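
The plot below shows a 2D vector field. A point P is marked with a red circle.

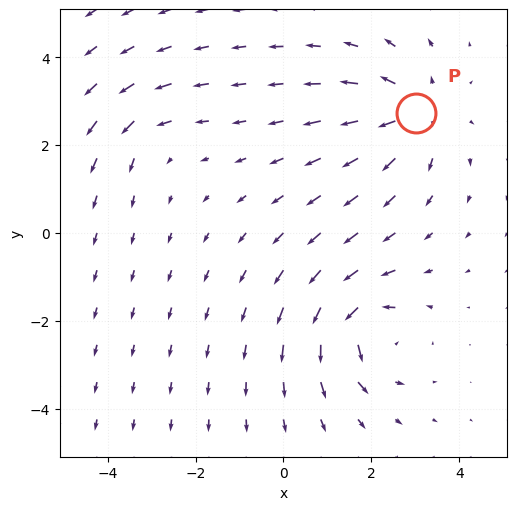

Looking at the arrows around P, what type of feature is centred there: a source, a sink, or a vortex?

source

At P (3.0, 2.7) the arrows spread outward. Divergence about +5, curl ≈0 — positive divergence with near-zero curl is a source.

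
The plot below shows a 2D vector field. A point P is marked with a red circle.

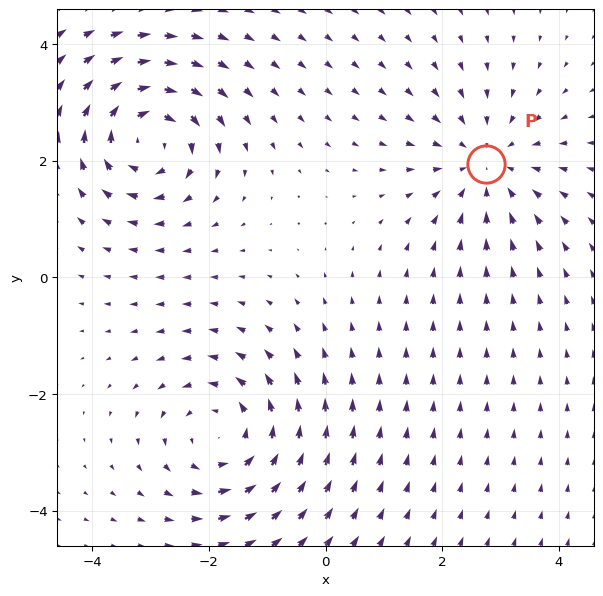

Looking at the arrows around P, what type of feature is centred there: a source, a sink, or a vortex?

At P (2.8, 1.9) the arrows converge inward. Divergence about -3, curl ≈0 — negative divergence with near-zero curl is a sink.

sink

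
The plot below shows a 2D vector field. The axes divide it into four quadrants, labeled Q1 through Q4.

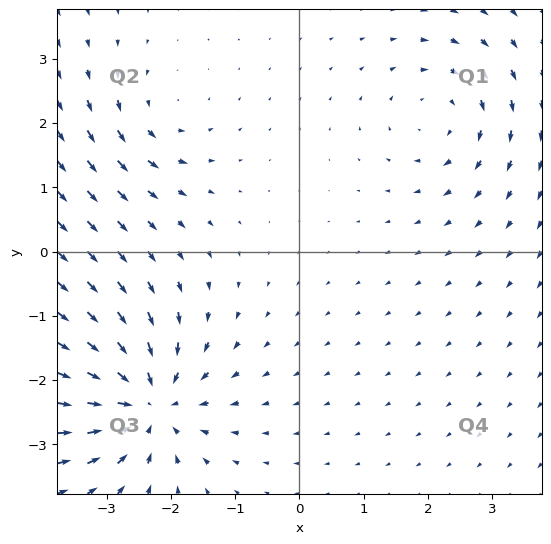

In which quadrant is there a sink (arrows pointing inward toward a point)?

The sink sits at approximately (-2.4, -2.4), which lies in quadrant Q3. The divergence there is about -6, negative as expected for a sink.

Q3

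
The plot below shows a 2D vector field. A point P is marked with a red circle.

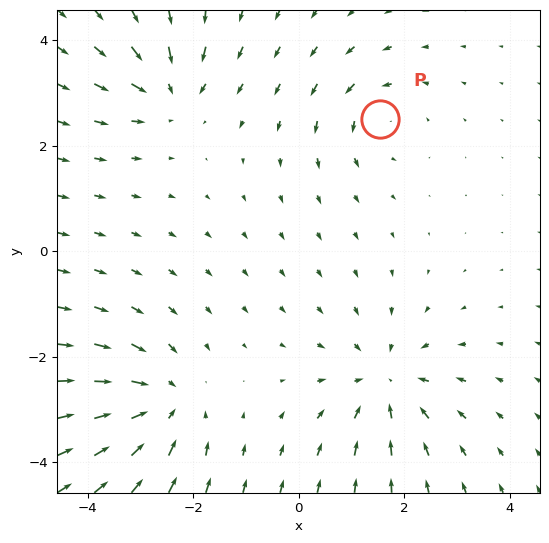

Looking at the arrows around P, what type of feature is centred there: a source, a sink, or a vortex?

At P (1.5, 2.5) the arrows circulate counterclockwise. Divergence ≈0, curl about +3 — near-zero divergence with nonzero curl is a vortex.

vortex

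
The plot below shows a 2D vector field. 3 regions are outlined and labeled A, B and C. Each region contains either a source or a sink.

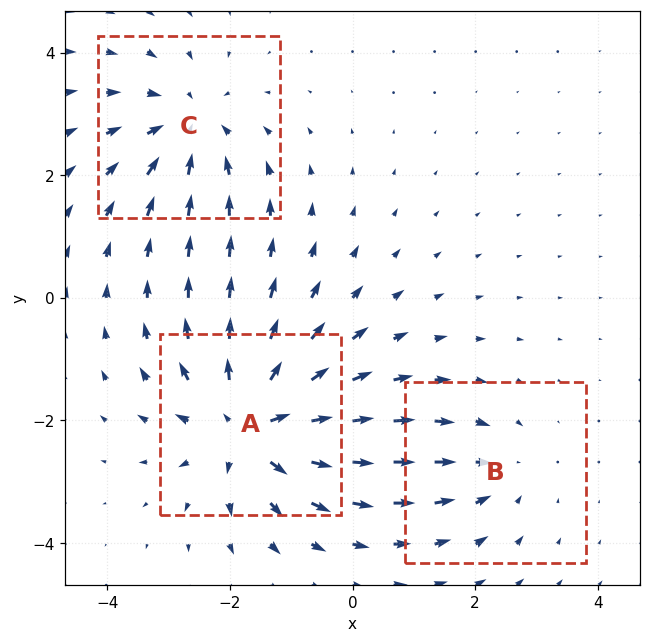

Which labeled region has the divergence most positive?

Divergence at each region's feature centre — A: about +5, B: about -2, C: about -3. Region A is most positive.

A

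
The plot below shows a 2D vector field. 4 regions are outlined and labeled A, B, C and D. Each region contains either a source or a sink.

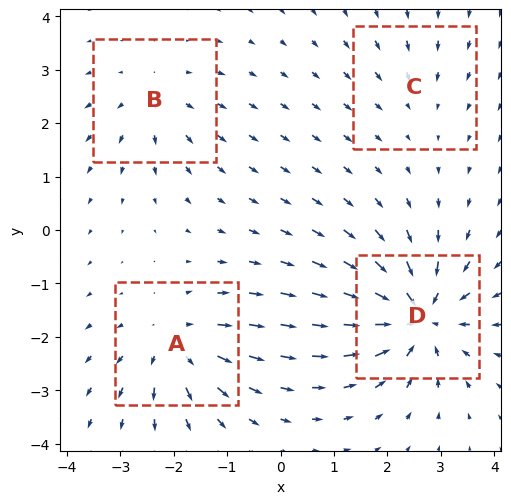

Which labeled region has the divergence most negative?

Divergence at each region's feature centre — A: about +5, B: about +4, C: about -2, D: about -8. Region D is most negative.

D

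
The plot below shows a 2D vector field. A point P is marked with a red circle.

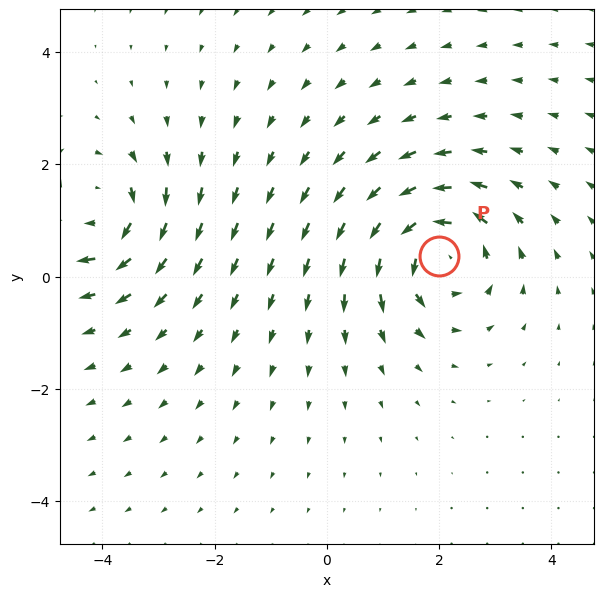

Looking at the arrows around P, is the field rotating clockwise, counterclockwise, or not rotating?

counterclockwise

Near P at (2.0, 0.4) the arrows circulate counterclockwise. The curl (z-component) there is about +6; positive curl means counterclockwise rotation.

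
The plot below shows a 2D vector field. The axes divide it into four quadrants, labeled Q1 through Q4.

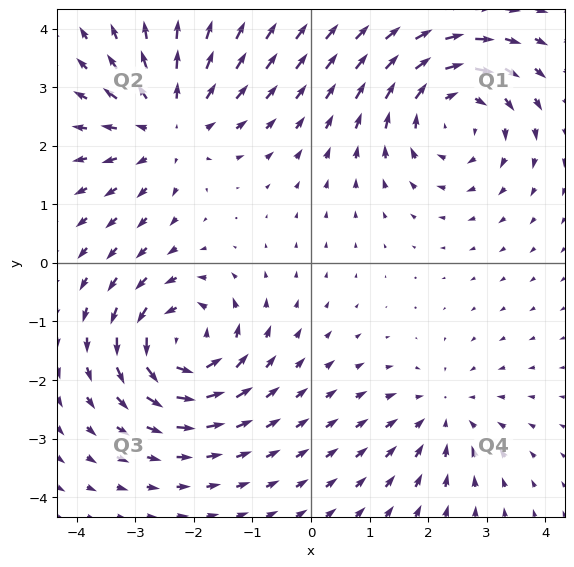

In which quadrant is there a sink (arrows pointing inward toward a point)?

Q4

The sink sits at approximately (2.2, -2.6), which lies in quadrant Q4. The divergence there is about -3, negative as expected for a sink.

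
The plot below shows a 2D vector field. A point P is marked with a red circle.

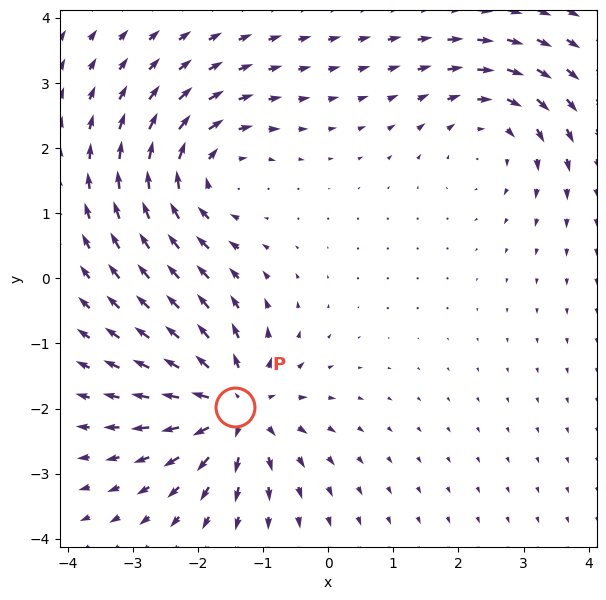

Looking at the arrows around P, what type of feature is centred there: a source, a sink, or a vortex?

source

At P (-1.4, -2.0) the arrows spread outward. Divergence about +6, curl ≈0 — positive divergence with near-zero curl is a source.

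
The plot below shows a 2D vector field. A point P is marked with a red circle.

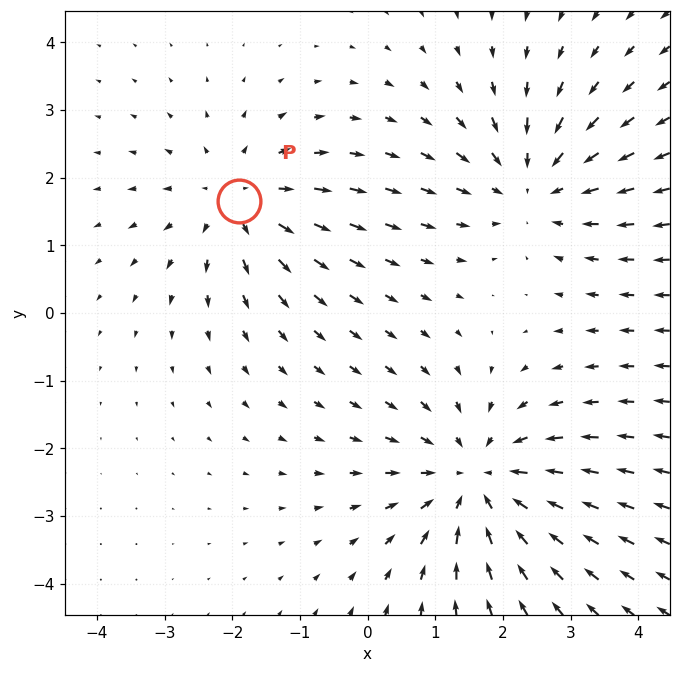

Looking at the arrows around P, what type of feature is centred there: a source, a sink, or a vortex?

source

At P (-1.9, 1.7) the arrows spread outward. Divergence about +3, curl ≈0 — positive divergence with near-zero curl is a source.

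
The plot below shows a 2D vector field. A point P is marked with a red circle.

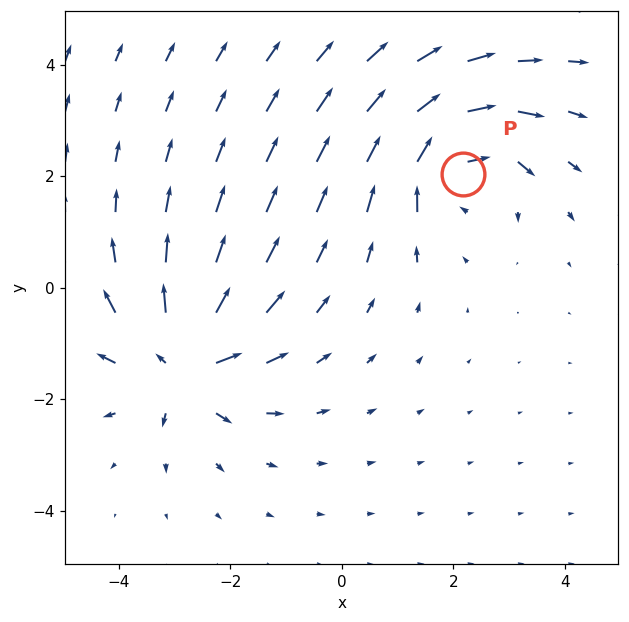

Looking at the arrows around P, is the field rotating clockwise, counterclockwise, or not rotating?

clockwise

Near P at (2.2, 2.0) the arrows circulate clockwise. The curl (z-component) there is about -5; negative curl means clockwise rotation.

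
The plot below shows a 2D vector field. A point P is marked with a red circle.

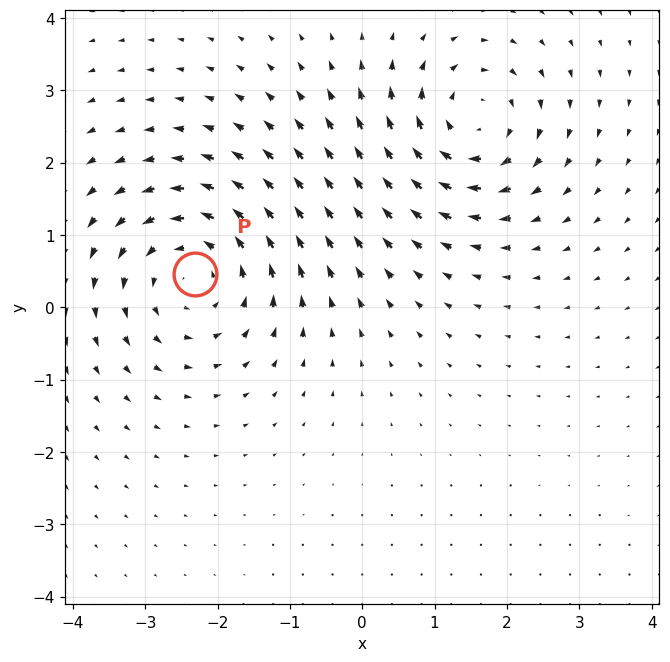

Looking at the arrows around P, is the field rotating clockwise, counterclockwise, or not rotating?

counterclockwise

Near P at (-2.3, 0.5) the arrows circulate counterclockwise. The curl (z-component) there is about +3; positive curl means counterclockwise rotation.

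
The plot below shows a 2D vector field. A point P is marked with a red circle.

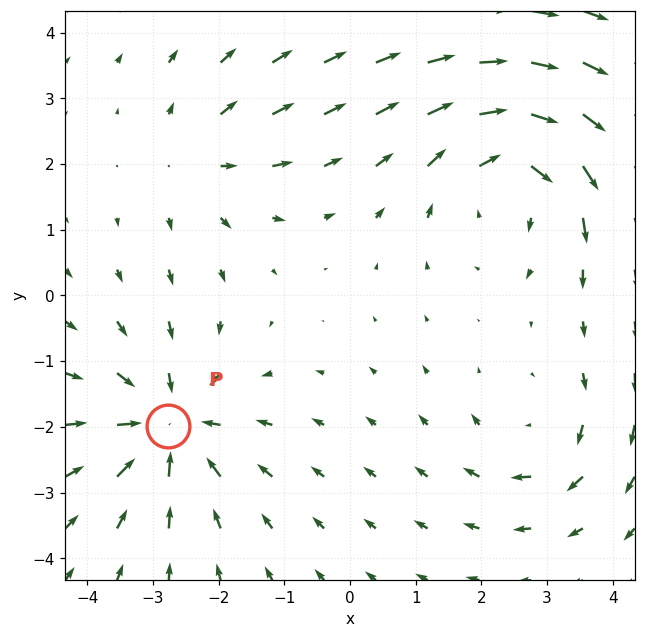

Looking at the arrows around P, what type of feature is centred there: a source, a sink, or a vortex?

sink

At P (-2.8, -2.0) the arrows converge inward. Divergence about -5, curl ≈0 — negative divergence with near-zero curl is a sink.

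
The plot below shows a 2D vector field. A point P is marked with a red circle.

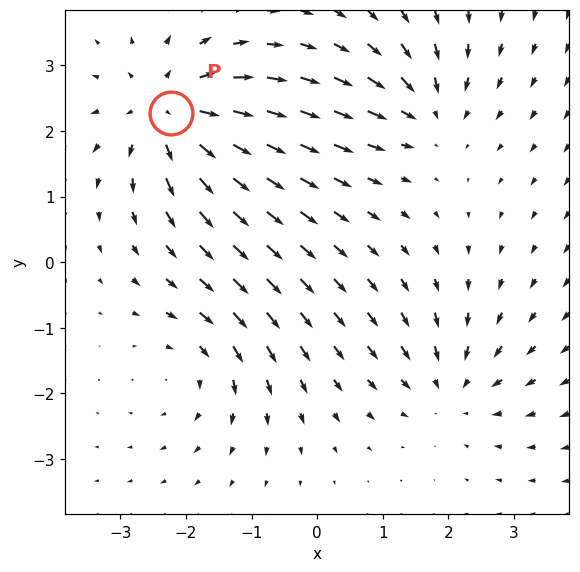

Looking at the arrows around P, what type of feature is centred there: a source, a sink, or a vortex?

At P (-2.2, 2.3) the arrows spread outward. Divergence about +5, curl ≈0 — positive divergence with near-zero curl is a source.

source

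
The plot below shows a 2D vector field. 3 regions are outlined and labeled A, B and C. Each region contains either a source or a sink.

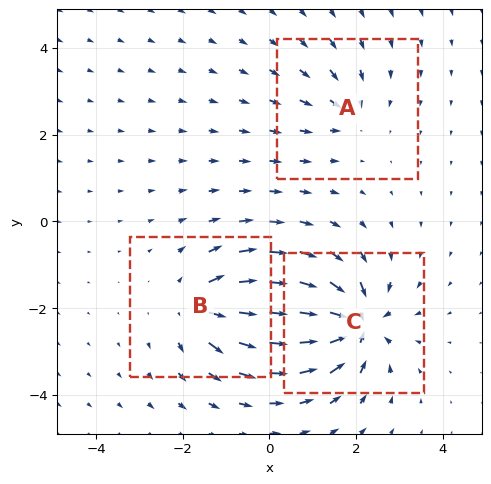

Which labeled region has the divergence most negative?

Divergence at each region's feature centre — A: about -3, B: about +4, C: about -6. Region C is most negative.

C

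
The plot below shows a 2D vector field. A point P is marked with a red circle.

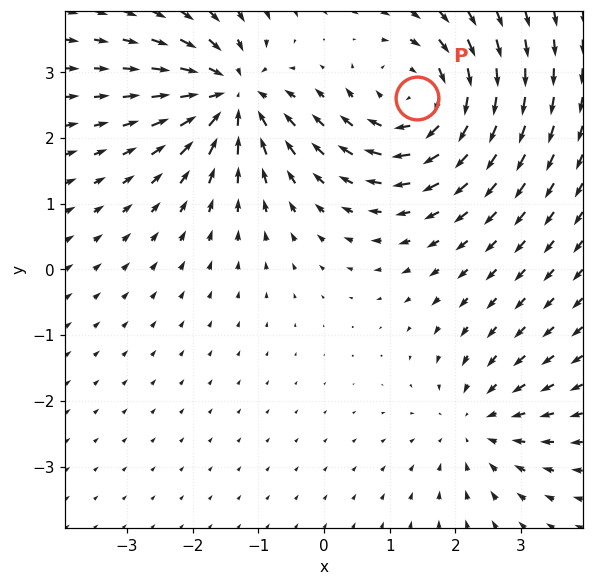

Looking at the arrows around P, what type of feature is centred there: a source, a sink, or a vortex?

At P (1.4, 2.6) the arrows circulate clockwise. Divergence ≈0, curl about -4 — near-zero divergence with nonzero curl is a vortex.

vortex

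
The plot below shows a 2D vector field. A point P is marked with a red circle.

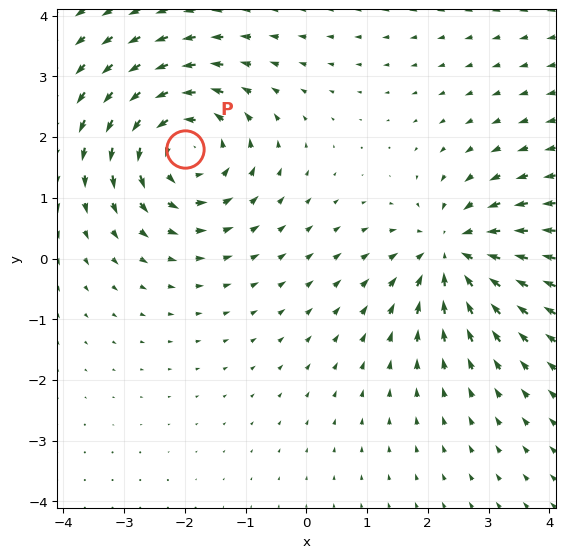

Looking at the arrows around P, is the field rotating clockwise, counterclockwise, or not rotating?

counterclockwise

Near P at (-2.0, 1.8) the arrows circulate counterclockwise. The curl (z-component) there is about +5; positive curl means counterclockwise rotation.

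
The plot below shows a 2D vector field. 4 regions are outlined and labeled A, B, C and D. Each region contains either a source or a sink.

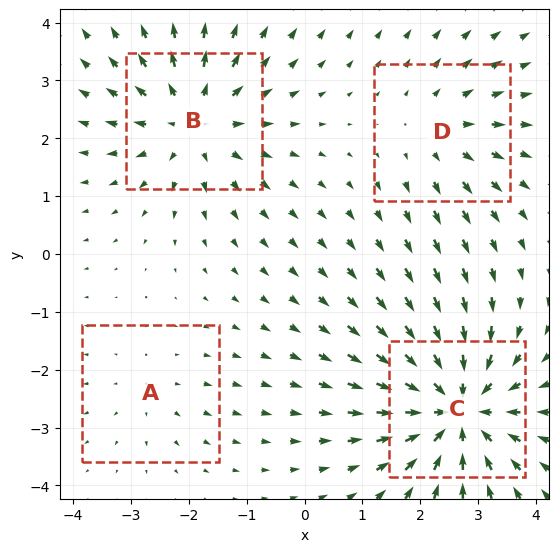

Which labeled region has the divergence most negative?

Divergence at each region's feature centre — A: about +2, B: about +5, C: about -7, D: about +3. Region C is most negative.

C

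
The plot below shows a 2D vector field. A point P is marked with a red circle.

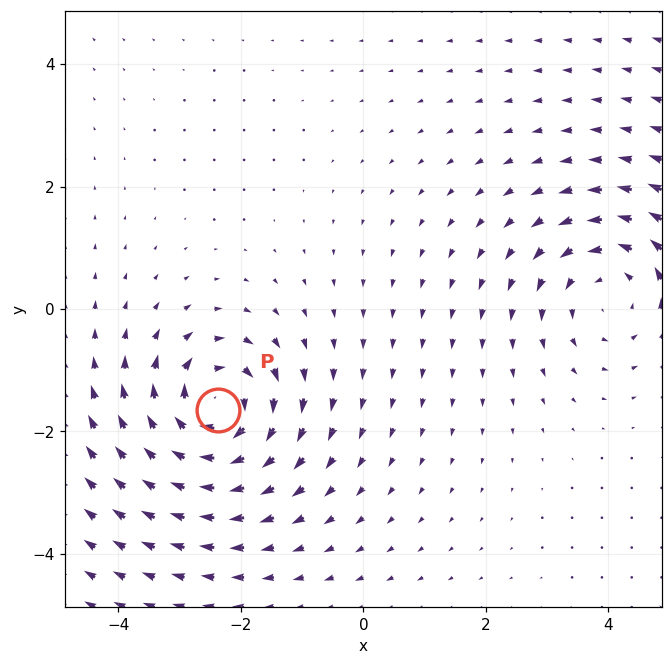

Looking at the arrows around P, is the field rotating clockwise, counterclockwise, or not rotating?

clockwise

Near P at (-2.4, -1.6) the arrows circulate clockwise. The curl (z-component) there is about -6; negative curl means clockwise rotation.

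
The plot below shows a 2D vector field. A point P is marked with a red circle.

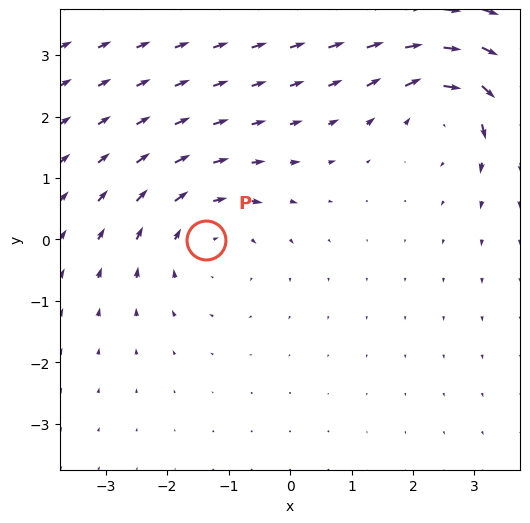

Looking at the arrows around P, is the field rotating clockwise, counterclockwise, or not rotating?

clockwise

Near P at (-1.4, -0.0) the arrows circulate clockwise. The curl (z-component) there is about -3; negative curl means clockwise rotation.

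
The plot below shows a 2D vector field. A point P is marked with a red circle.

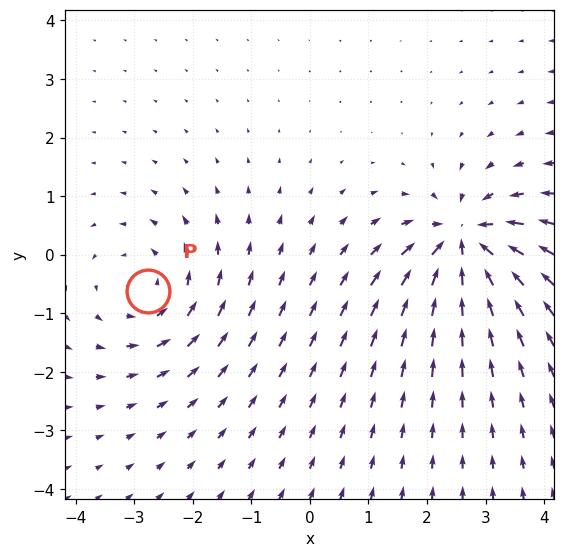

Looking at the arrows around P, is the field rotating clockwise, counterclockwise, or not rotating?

Near P at (-2.8, -0.6) the arrows circulate counterclockwise. The curl (z-component) there is about +3; positive curl means counterclockwise rotation.

counterclockwise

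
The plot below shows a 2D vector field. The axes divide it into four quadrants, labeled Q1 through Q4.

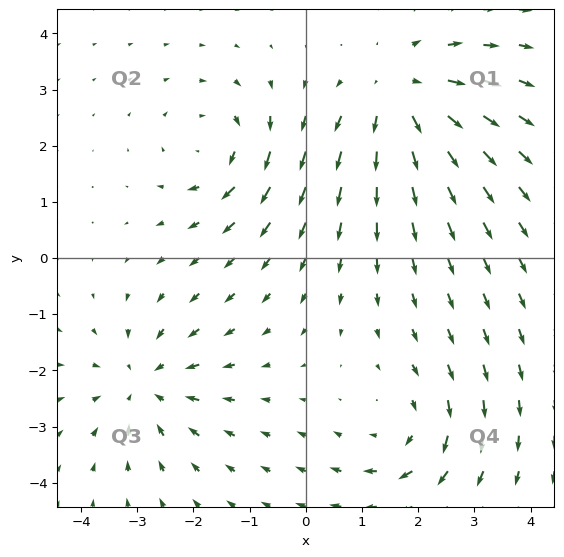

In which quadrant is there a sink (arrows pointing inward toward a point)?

The sink sits at approximately (-2.8, -2.3), which lies in quadrant Q3. The divergence there is about -4, negative as expected for a sink.

Q3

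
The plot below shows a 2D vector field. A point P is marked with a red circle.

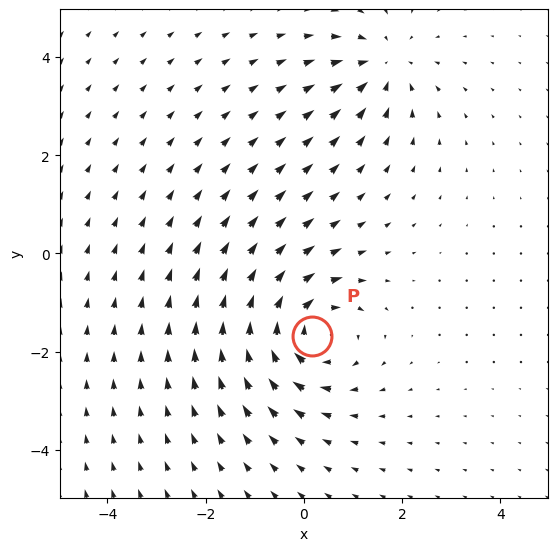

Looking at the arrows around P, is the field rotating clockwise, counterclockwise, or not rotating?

clockwise

Near P at (0.2, -1.7) the arrows circulate clockwise. The curl (z-component) there is about -5; negative curl means clockwise rotation.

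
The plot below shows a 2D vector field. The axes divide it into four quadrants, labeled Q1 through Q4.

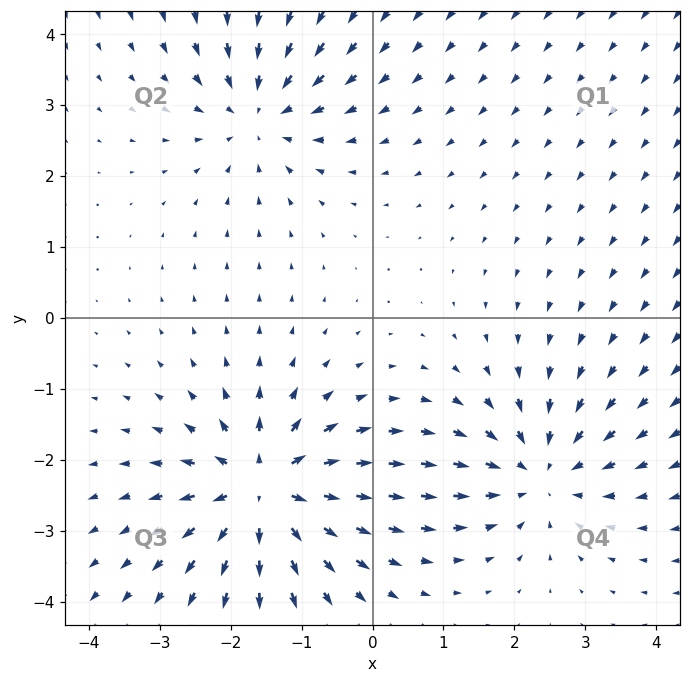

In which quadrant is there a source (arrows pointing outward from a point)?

The source sits at approximately (-1.5, -2.4), which lies in quadrant Q3. The divergence there is about +5, positive as expected for a source.

Q3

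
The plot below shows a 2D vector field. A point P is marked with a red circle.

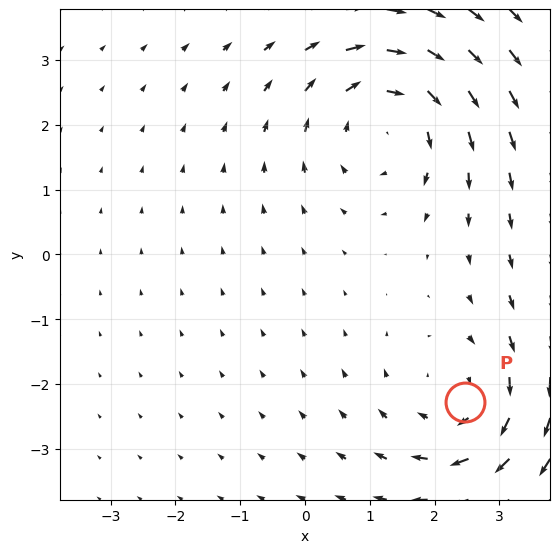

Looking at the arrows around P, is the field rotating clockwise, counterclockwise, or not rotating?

Near P at (2.5, -2.3) the arrows circulate clockwise. The curl (z-component) there is about -3; negative curl means clockwise rotation.

clockwise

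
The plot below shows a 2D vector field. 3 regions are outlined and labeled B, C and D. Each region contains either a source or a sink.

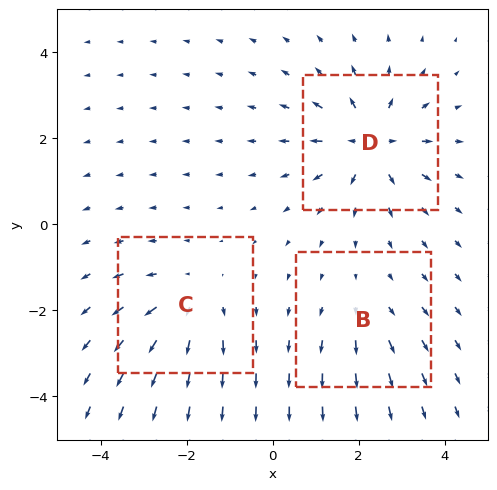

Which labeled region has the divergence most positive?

Divergence at each region's feature centre — B: about +2, C: about +3, D: about +5. Region D is most positive.

D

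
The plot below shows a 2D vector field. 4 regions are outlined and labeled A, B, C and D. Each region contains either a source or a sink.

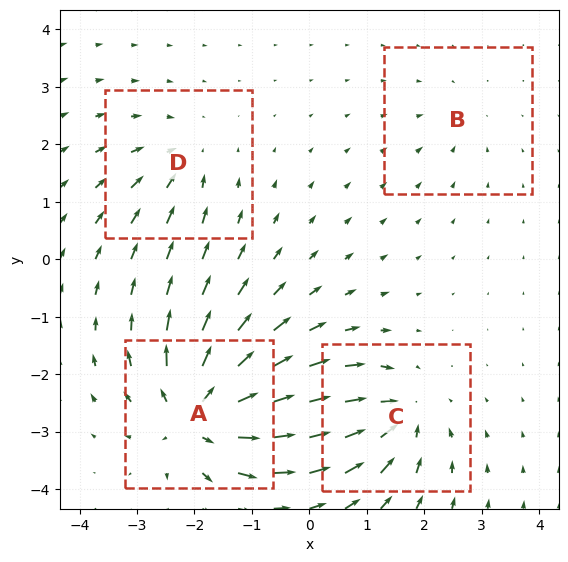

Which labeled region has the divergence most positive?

Divergence at each region's feature centre — A: about +9, B: about -2, C: about -6, D: about -4. Region A is most positive.

A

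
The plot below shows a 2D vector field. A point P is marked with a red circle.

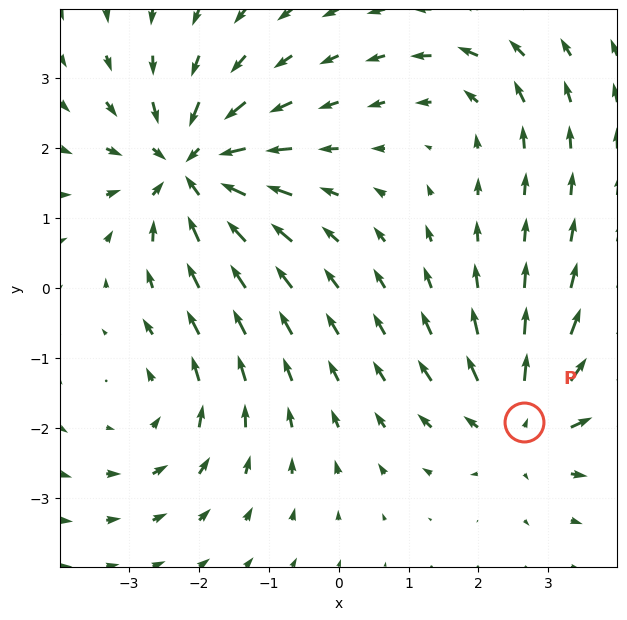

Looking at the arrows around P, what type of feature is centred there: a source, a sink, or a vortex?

source

At P (2.7, -1.9) the arrows spread outward. Divergence about +4, curl ≈0 — positive divergence with near-zero curl is a source.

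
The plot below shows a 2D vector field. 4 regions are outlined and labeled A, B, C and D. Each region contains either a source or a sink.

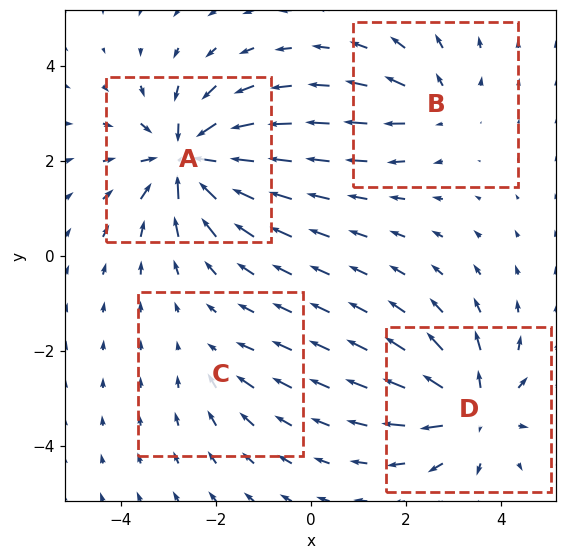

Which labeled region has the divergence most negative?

Divergence at each region's feature centre — A: about -8, B: about +4, C: about -2, D: about +6. Region A is most negative.

A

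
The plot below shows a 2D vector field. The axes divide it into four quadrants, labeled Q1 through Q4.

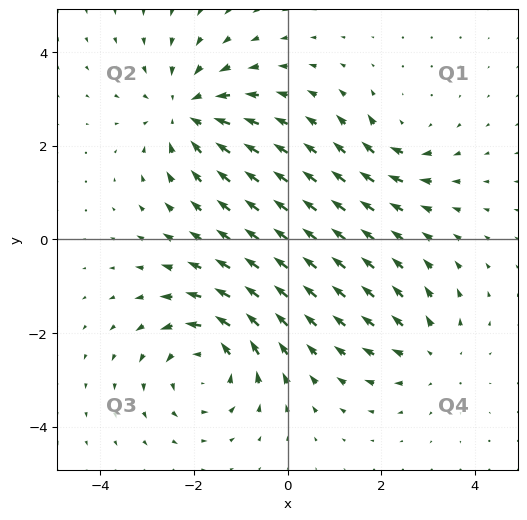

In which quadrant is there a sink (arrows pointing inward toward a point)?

The sink sits at approximately (-2.2, 2.7), which lies in quadrant Q2. The divergence there is about -4, negative as expected for a sink.

Q2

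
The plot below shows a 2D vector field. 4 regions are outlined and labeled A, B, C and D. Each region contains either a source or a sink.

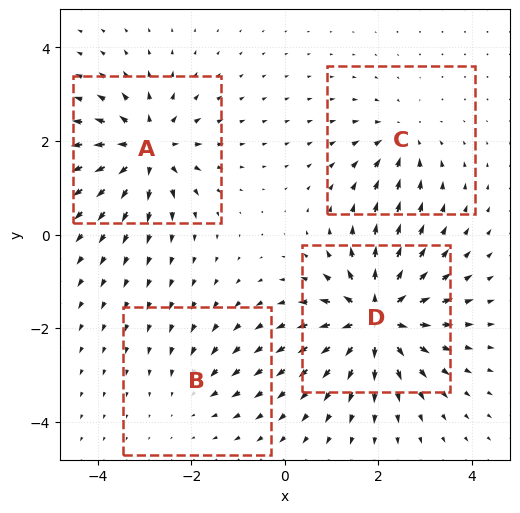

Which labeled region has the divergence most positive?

Divergence at each region's feature centre — A: about +7, B: about -3, C: about -4, D: about +8. Region D is most positive.

D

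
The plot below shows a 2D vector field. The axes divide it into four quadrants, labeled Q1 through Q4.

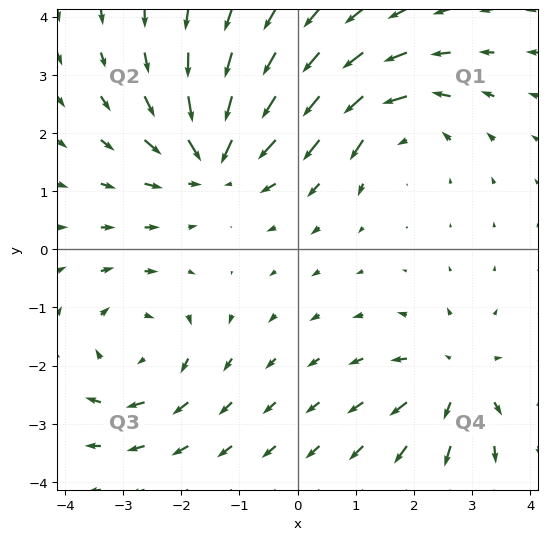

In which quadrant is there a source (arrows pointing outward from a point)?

Q4

The source sits at approximately (2.7, -2.2), which lies in quadrant Q4. The divergence there is about +4, positive as expected for a source.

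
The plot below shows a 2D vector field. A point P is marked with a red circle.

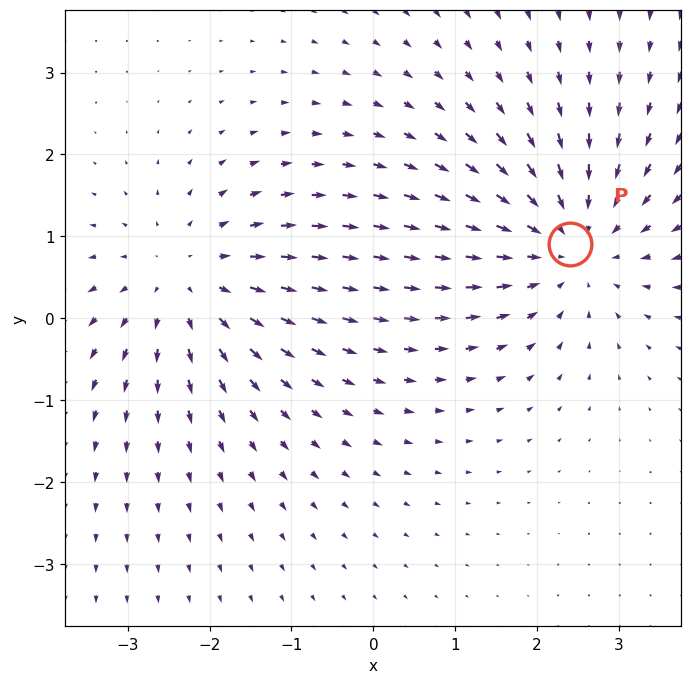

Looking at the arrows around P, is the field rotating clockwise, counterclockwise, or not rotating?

not rotating

Near P at (2.4, 0.9) the arrows show no circulation. The curl there is ≈0.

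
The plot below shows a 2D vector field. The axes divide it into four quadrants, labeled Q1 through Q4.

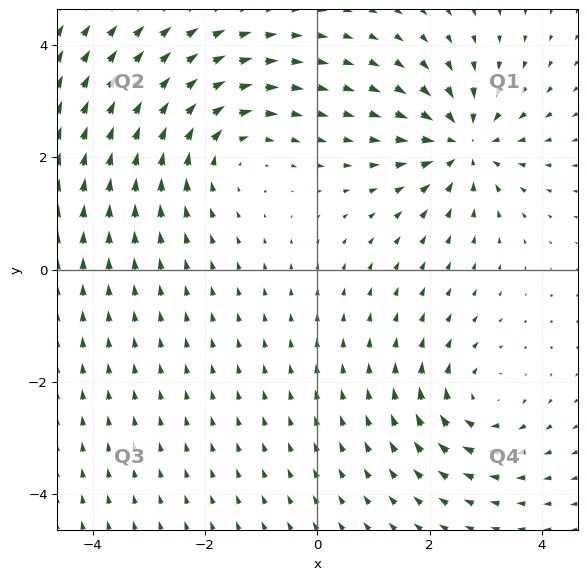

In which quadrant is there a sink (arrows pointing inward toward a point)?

The sink sits at approximately (2.6, 2.2), which lies in quadrant Q1. The divergence there is about -6, negative as expected for a sink.

Q1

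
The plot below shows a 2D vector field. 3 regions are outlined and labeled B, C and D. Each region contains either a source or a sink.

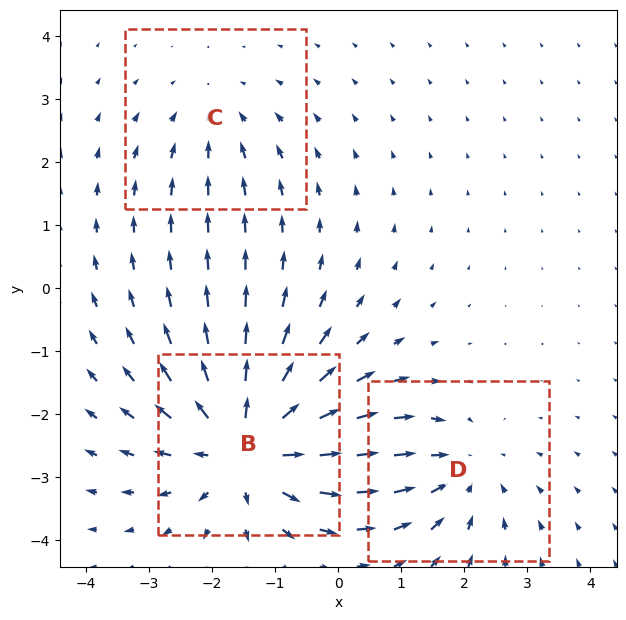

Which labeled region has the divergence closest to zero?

Divergence at each region's feature centre — B: about +5, C: about -2, D: about -3. Region C is closest to zero.

C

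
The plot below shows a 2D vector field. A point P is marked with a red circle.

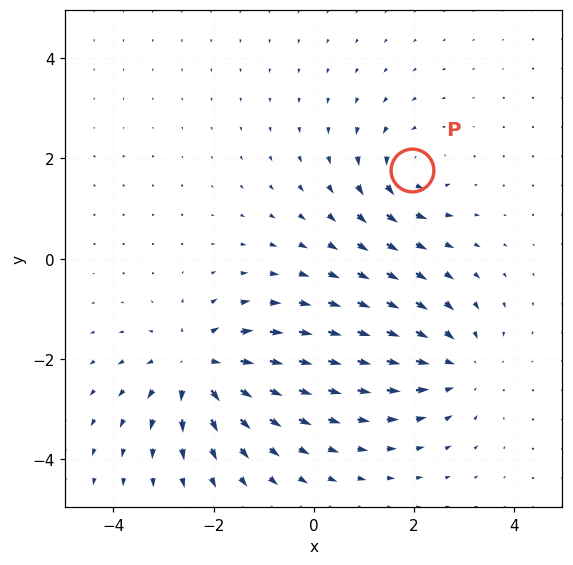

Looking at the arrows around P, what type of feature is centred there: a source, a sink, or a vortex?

vortex

At P (2.0, 1.8) the arrows circulate counterclockwise. Divergence ≈0, curl about +4 — near-zero divergence with nonzero curl is a vortex.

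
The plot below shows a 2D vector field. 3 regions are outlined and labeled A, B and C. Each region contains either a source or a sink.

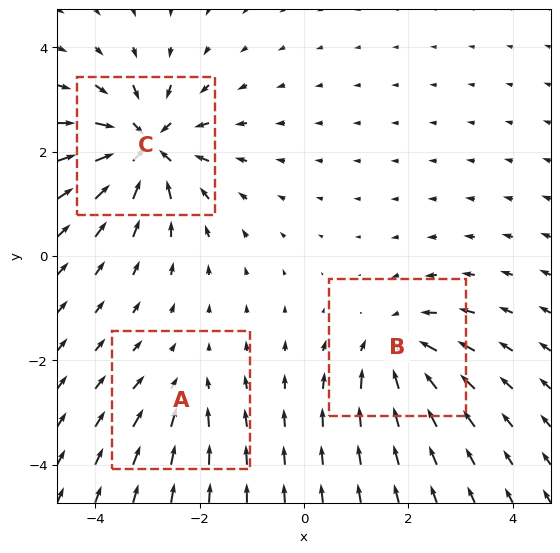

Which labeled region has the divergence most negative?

C

Divergence at each region's feature centre — A: about -2, B: about -4, C: about -6. Region C is most negative.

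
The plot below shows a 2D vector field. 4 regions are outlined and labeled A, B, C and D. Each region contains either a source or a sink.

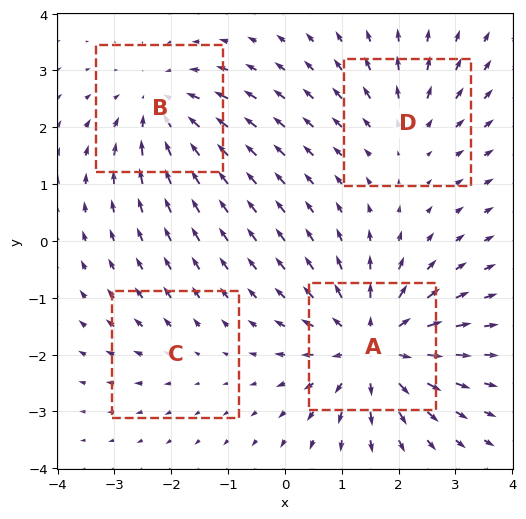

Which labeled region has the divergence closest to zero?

C

Divergence at each region's feature centre — A: about +7, B: about -5, C: about +2, D: about +3. Region C is closest to zero.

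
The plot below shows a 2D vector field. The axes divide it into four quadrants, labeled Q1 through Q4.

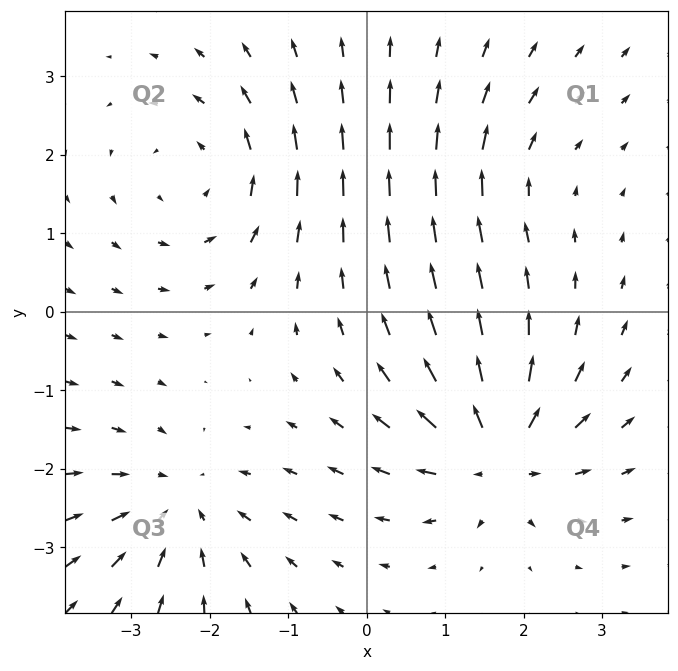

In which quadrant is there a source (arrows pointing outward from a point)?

The source sits at approximately (1.7, -1.8), which lies in quadrant Q4. The divergence there is about +7, positive as expected for a source.

Q4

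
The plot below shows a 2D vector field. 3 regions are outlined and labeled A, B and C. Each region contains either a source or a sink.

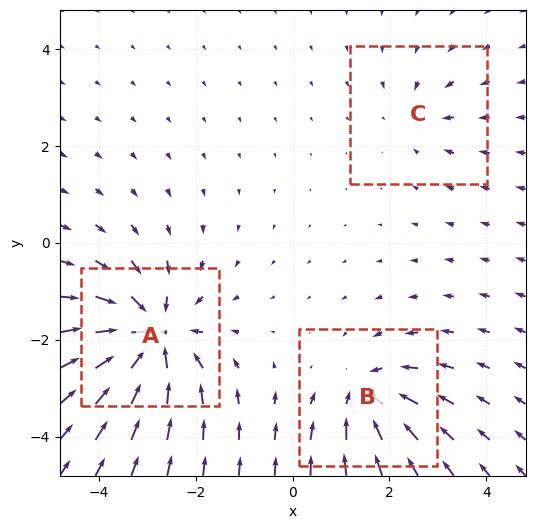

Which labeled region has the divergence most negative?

Divergence at each region's feature centre — A: about -6, B: about -4, C: about -2. Region A is most negative.

A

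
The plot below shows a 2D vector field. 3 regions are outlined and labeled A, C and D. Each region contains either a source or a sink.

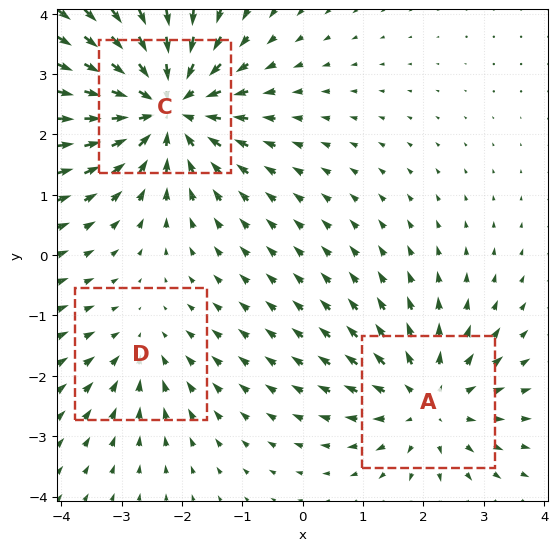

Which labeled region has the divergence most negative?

C

Divergence at each region's feature centre — A: about +3, C: about -5, D: about -2. Region C is most negative.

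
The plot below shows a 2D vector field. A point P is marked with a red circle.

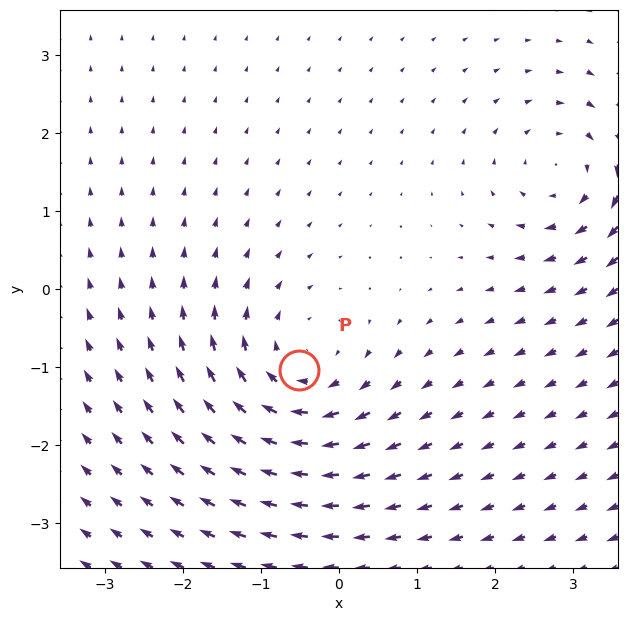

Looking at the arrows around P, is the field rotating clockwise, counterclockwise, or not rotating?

clockwise

Near P at (-0.5, -1.0) the arrows circulate clockwise. The curl (z-component) there is about -4; negative curl means clockwise rotation.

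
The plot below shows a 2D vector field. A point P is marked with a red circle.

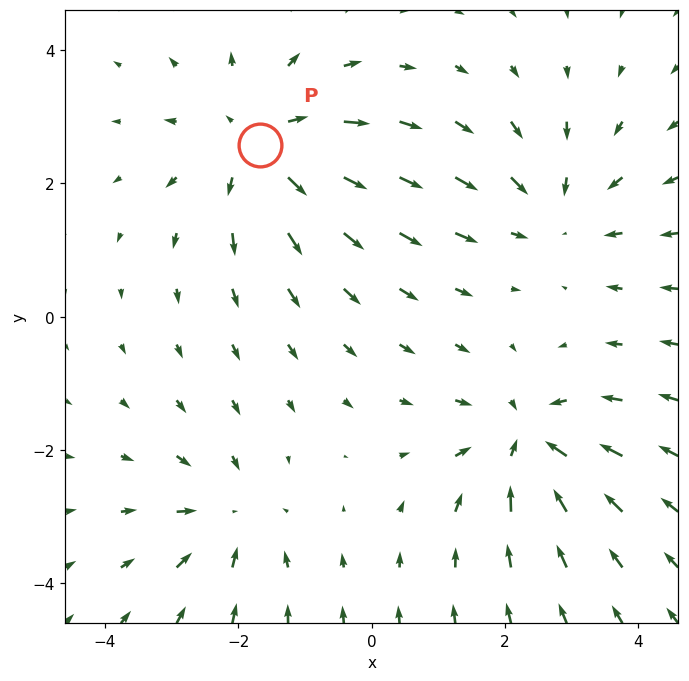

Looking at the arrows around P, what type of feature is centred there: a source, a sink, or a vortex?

source

At P (-1.7, 2.6) the arrows spread outward. Divergence about +4, curl ≈0 — positive divergence with near-zero curl is a source.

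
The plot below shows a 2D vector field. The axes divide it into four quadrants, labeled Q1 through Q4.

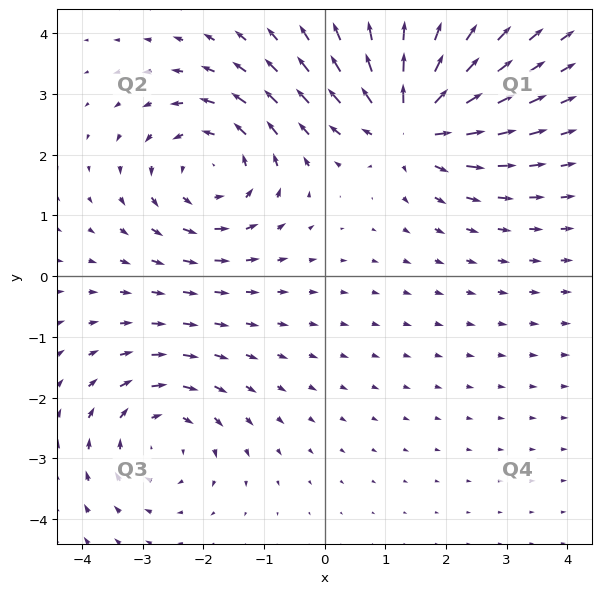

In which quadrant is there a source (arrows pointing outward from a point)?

Q1

The source sits at approximately (1.4, 2.5), which lies in quadrant Q1. The divergence there is about +5, positive as expected for a source.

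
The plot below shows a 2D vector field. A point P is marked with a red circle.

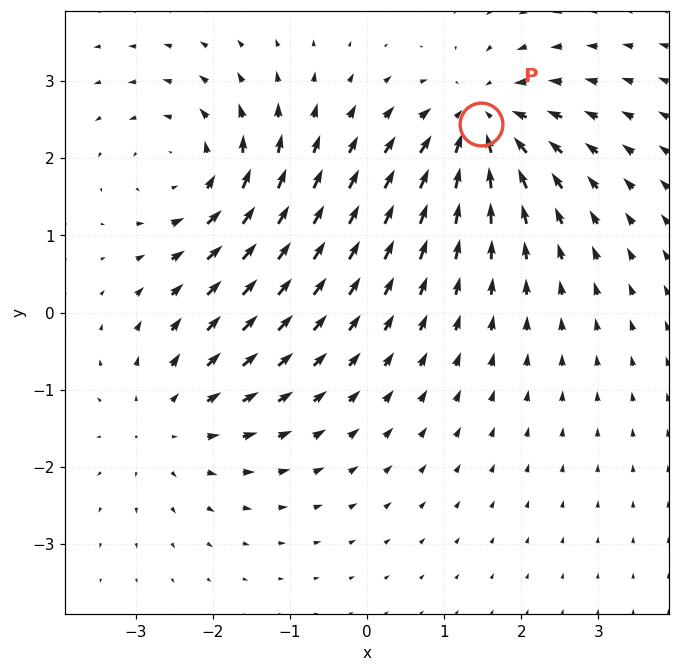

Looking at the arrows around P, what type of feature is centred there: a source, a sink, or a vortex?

At P (1.5, 2.4) the arrows converge inward. Divergence about -4, curl ≈0 — negative divergence with near-zero curl is a sink.

sink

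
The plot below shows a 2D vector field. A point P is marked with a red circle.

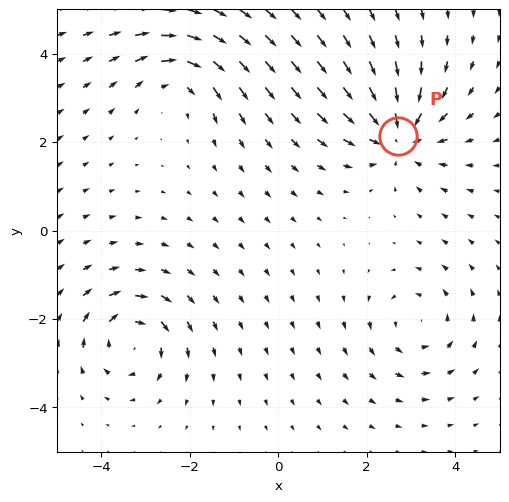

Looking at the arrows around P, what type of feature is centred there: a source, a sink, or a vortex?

At P (2.7, 2.1) the arrows converge inward. Divergence about -5, curl ≈0 — negative divergence with near-zero curl is a sink.

sink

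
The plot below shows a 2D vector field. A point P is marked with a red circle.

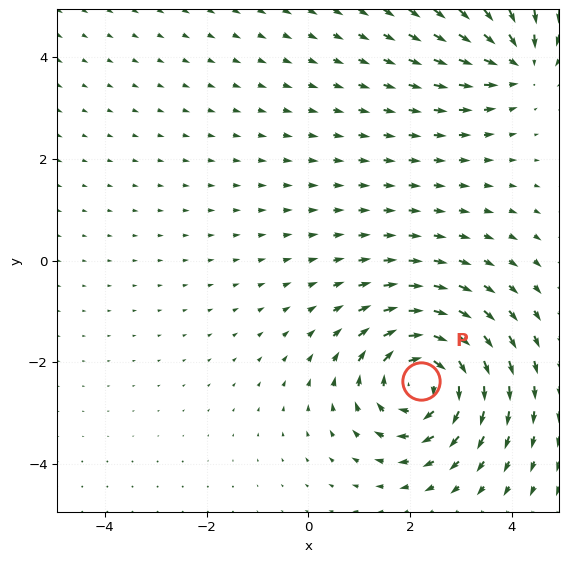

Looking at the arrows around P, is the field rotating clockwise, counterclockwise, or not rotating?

clockwise

Near P at (2.2, -2.4) the arrows circulate clockwise. The curl (z-component) there is about -4; negative curl means clockwise rotation.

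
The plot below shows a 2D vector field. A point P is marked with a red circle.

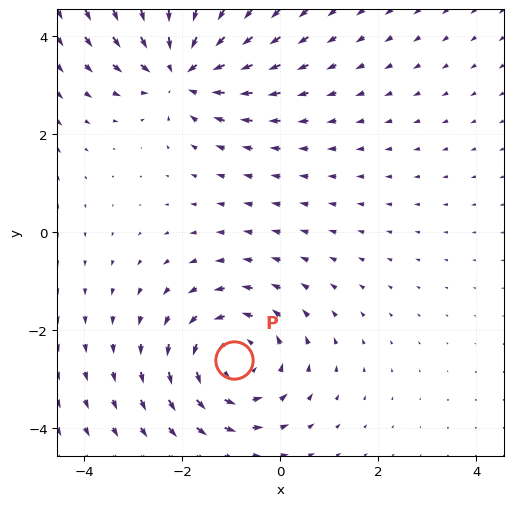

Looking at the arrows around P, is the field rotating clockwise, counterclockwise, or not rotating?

Near P at (-1.0, -2.6) the arrows circulate counterclockwise. The curl (z-component) there is about +4; positive curl means counterclockwise rotation.

counterclockwise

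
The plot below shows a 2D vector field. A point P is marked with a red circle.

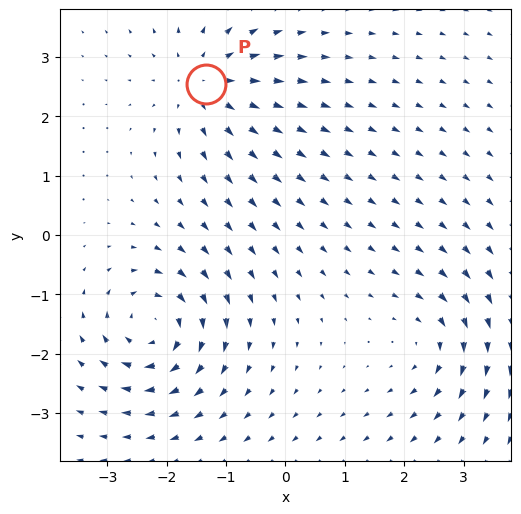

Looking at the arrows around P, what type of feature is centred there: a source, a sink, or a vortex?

At P (-1.3, 2.5) the arrows spread outward. Divergence about +5, curl ≈0 — positive divergence with near-zero curl is a source.

source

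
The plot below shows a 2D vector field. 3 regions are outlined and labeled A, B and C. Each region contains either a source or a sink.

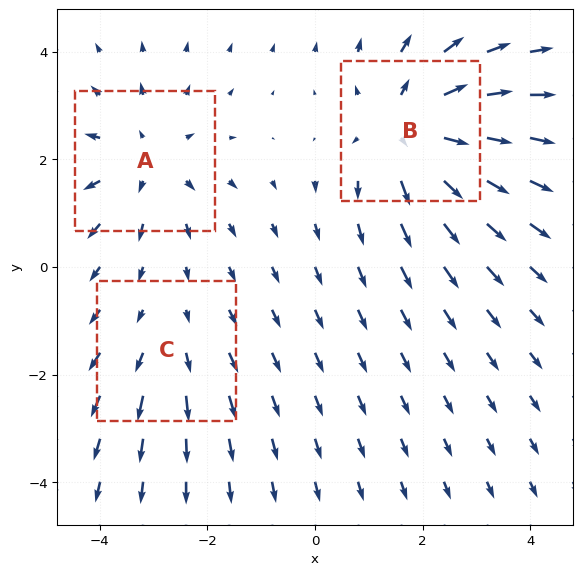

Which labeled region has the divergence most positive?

Divergence at each region's feature centre — A: about +3, B: about +4, C: about +2. Region B is most positive.

B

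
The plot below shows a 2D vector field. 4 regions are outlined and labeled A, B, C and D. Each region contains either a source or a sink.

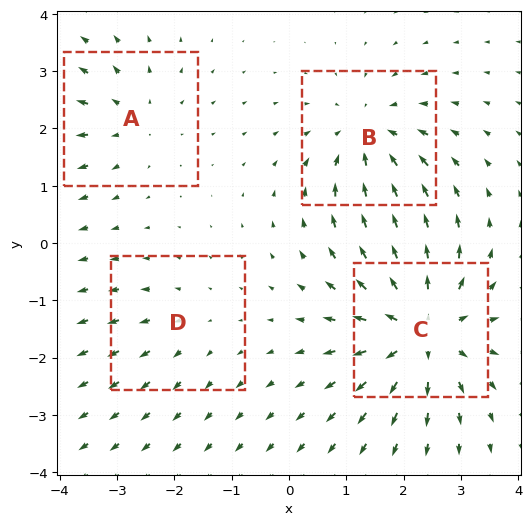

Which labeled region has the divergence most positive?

Divergence at each region's feature centre — A: about +3, B: about -5, C: about +7, D: about +2. Region C is most positive.

C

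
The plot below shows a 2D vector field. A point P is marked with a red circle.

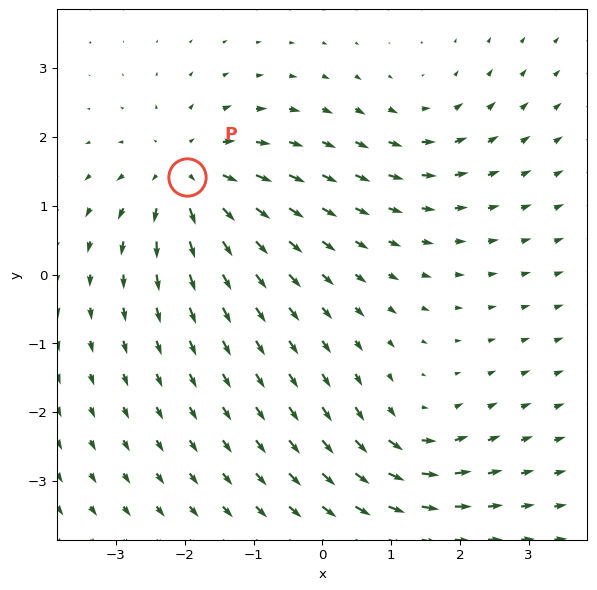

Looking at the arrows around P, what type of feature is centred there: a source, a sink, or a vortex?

source

At P (-2.0, 1.4) the arrows spread outward. Divergence about +5, curl ≈0 — positive divergence with near-zero curl is a source.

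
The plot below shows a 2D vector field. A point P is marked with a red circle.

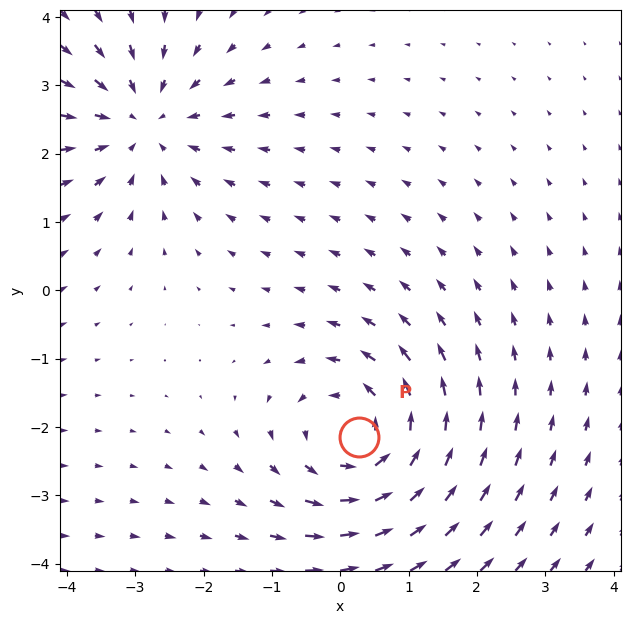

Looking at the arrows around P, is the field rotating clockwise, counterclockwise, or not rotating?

counterclockwise

Near P at (0.3, -2.2) the arrows circulate counterclockwise. The curl (z-component) there is about +4; positive curl means counterclockwise rotation.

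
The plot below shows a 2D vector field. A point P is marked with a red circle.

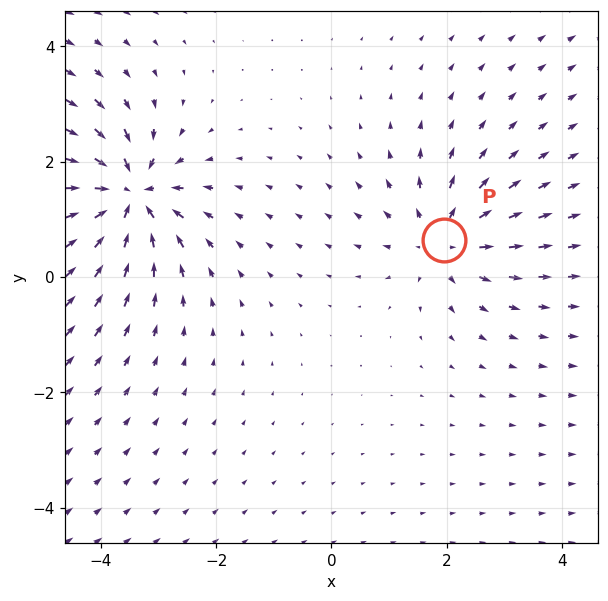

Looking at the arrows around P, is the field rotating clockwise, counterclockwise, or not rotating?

Near P at (1.9, 0.6) the arrows show no circulation. The curl there is ≈0.

not rotating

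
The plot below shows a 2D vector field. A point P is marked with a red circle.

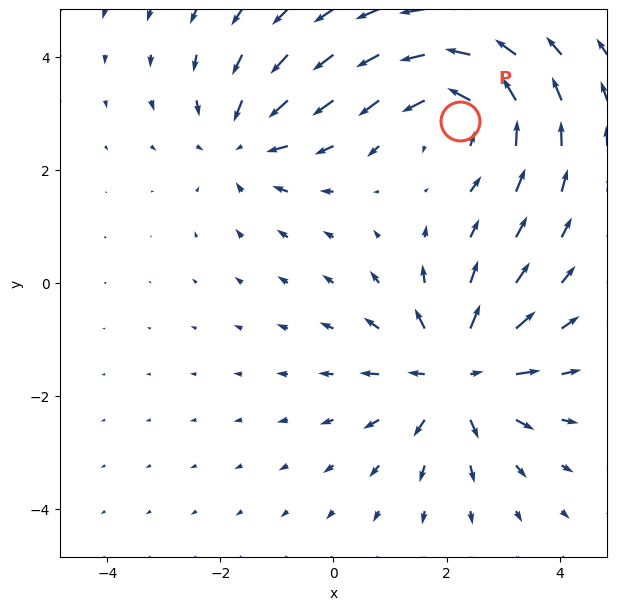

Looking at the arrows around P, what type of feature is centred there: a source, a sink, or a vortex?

vortex

At P (2.2, 2.9) the arrows circulate counterclockwise. Divergence ≈0, curl about +4 — near-zero divergence with nonzero curl is a vortex.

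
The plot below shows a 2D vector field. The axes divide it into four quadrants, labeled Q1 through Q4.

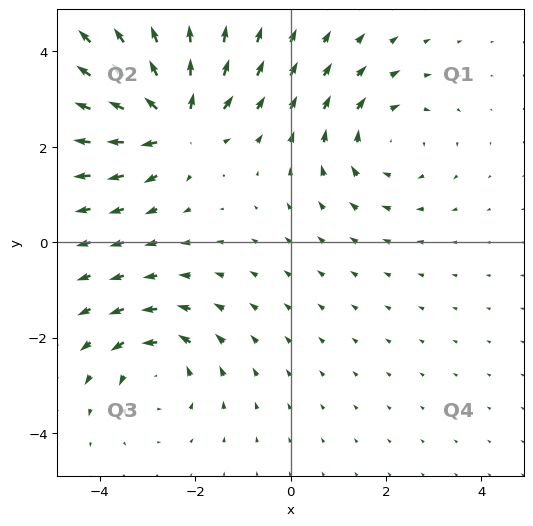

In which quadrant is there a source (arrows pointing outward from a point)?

The source sits at approximately (-2.4, 2.5), which lies in quadrant Q2. The divergence there is about +5, positive as expected for a source.

Q2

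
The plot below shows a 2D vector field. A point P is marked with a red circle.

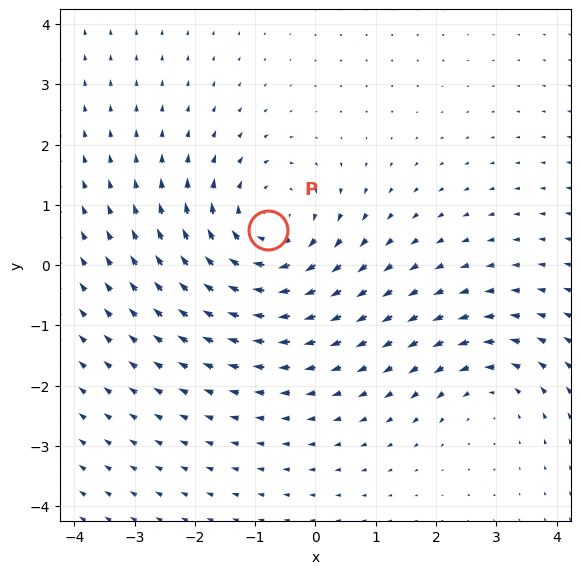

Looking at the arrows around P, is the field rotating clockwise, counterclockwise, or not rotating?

Near P at (-0.8, 0.6) the arrows circulate clockwise. The curl (z-component) there is about -4; negative curl means clockwise rotation.

clockwise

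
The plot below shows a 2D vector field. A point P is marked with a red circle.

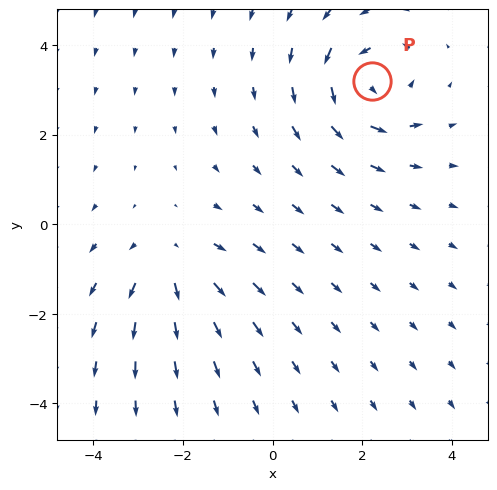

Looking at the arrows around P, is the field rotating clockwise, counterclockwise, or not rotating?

counterclockwise

Near P at (2.2, 3.2) the arrows circulate counterclockwise. The curl (z-component) there is about +4; positive curl means counterclockwise rotation.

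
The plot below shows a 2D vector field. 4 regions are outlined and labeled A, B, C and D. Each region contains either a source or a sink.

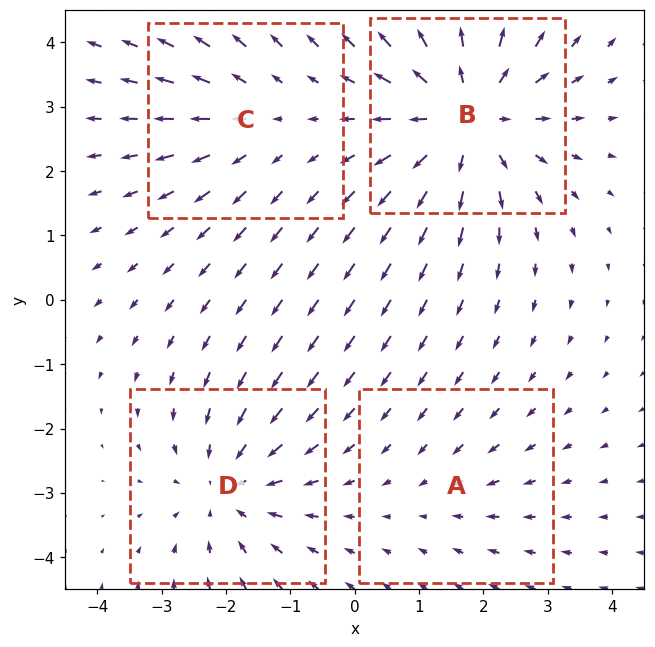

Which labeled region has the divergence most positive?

Divergence at each region's feature centre — A: about -2, B: about +6, C: about +3, D: about -4. Region B is most positive.

B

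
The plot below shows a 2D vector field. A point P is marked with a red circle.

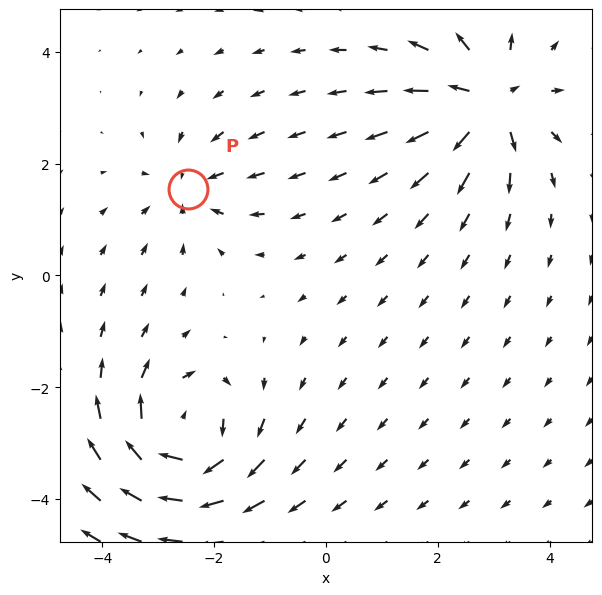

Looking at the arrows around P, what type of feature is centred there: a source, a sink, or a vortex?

sink

At P (-2.5, 1.6) the arrows converge inward. Divergence about -3, curl ≈0 — negative divergence with near-zero curl is a sink.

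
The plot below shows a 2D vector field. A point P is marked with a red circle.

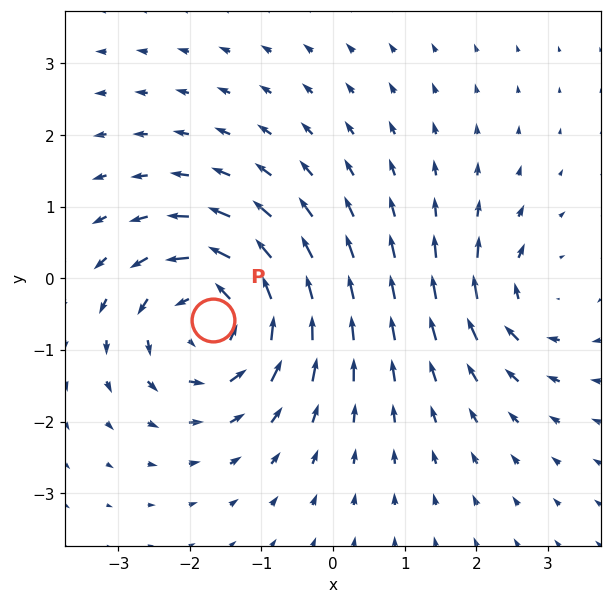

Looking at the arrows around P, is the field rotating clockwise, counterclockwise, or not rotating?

Near P at (-1.7, -0.6) the arrows circulate counterclockwise. The curl (z-component) there is about +5; positive curl means counterclockwise rotation.

counterclockwise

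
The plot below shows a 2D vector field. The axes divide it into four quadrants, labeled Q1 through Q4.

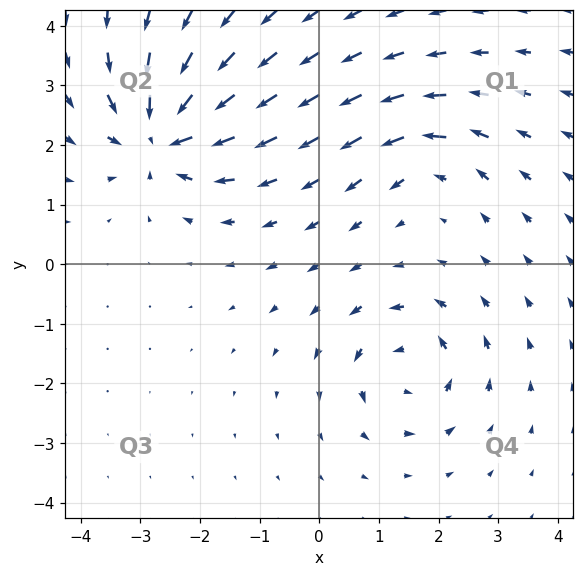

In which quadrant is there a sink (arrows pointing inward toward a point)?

Q2

The sink sits at approximately (-2.6, 2.2), which lies in quadrant Q2. The divergence there is about -7, negative as expected for a sink.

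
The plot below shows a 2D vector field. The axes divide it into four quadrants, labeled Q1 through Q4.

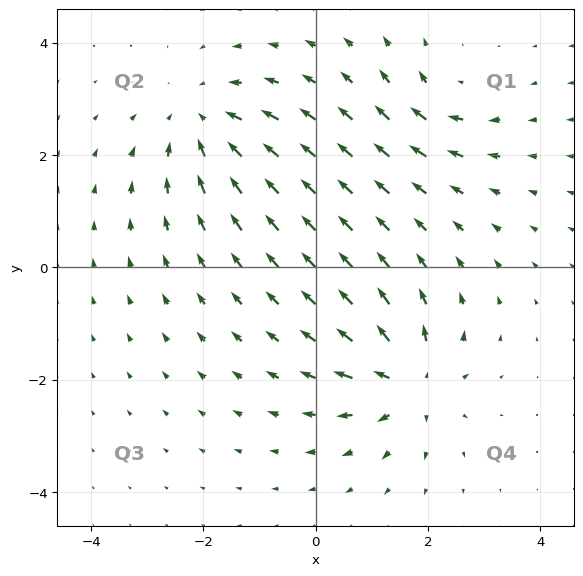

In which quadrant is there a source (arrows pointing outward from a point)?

Q4

The source sits at approximately (1.7, -2.0), which lies in quadrant Q4. The divergence there is about +6, positive as expected for a source.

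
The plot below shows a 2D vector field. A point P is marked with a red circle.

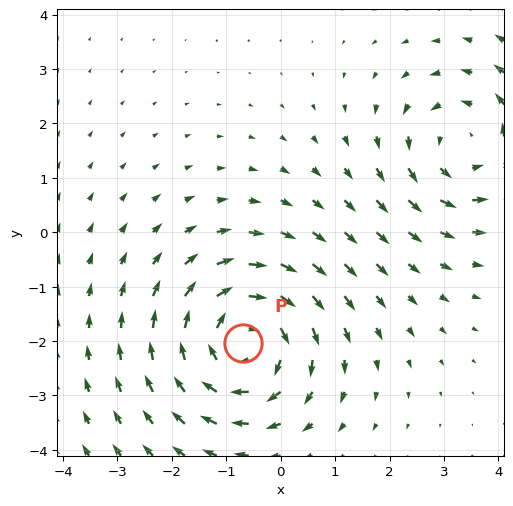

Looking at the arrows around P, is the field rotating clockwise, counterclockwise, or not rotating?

clockwise

Near P at (-0.7, -2.0) the arrows circulate clockwise. The curl (z-component) there is about -3; negative curl means clockwise rotation.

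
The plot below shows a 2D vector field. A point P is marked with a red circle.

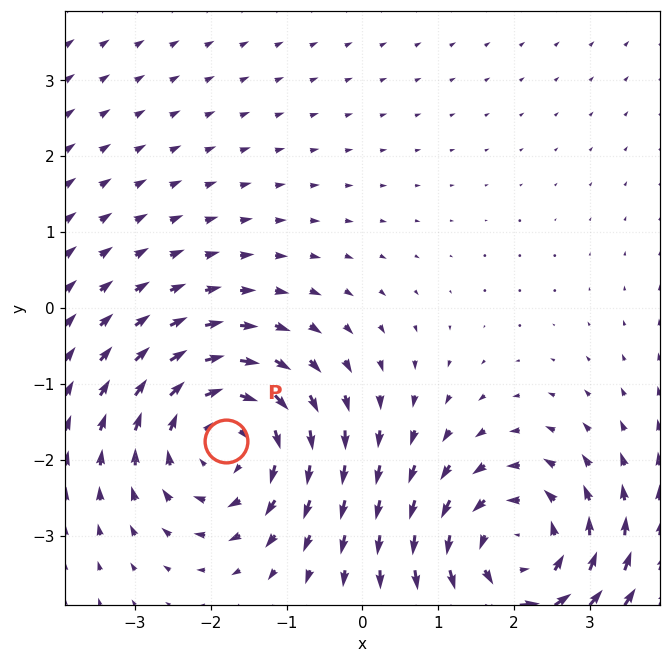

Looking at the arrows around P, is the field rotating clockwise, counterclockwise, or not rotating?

Near P at (-1.8, -1.8) the arrows circulate clockwise. The curl (z-component) there is about -3; negative curl means clockwise rotation.

clockwise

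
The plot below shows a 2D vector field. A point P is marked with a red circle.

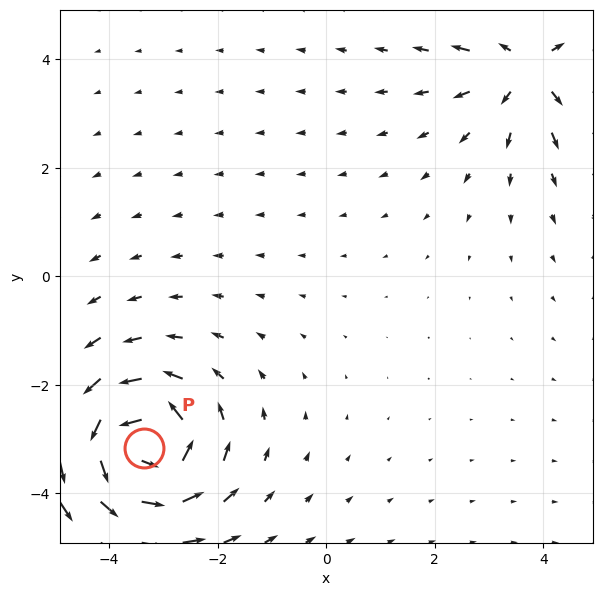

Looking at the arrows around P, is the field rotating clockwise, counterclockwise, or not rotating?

counterclockwise

Near P at (-3.4, -3.2) the arrows circulate counterclockwise. The curl (z-component) there is about +6; positive curl means counterclockwise rotation.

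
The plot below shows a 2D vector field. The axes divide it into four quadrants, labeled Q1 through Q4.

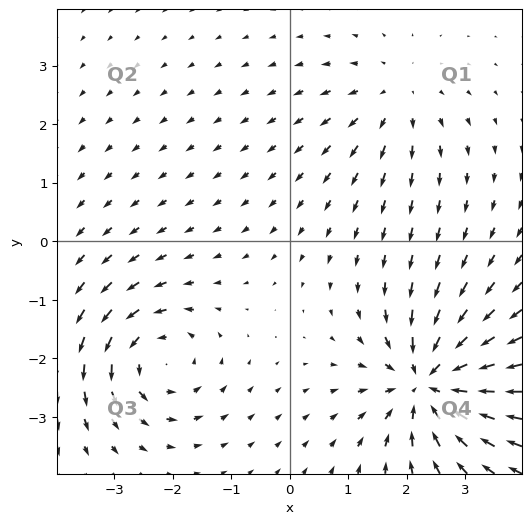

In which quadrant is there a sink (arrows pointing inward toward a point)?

Q4

The sink sits at approximately (2.4, -2.4), which lies in quadrant Q4. The divergence there is about -5, negative as expected for a sink.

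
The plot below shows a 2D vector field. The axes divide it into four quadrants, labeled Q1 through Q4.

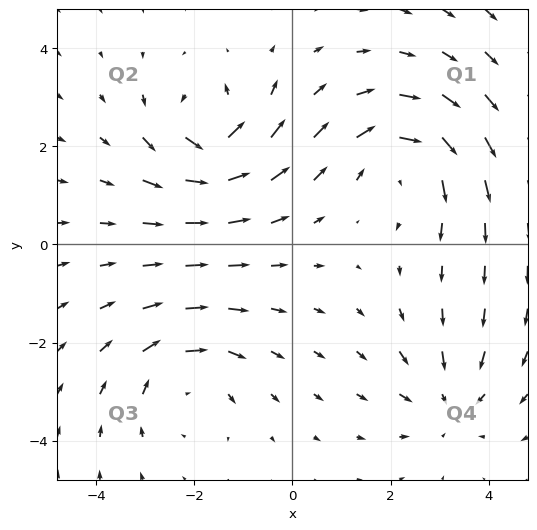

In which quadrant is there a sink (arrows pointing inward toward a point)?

Q4

The sink sits at approximately (3.2, -3.2), which lies in quadrant Q4. The divergence there is about -4, negative as expected for a sink.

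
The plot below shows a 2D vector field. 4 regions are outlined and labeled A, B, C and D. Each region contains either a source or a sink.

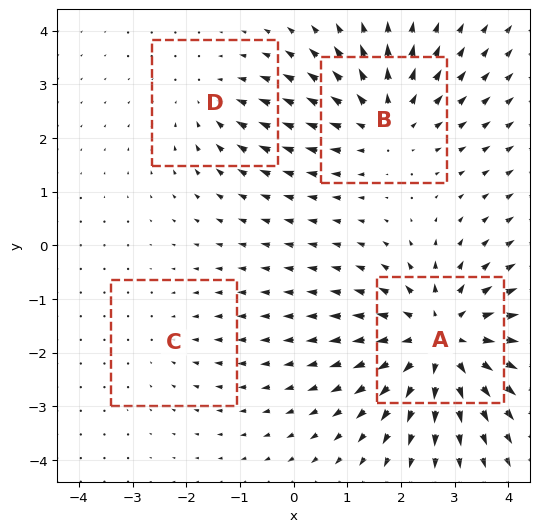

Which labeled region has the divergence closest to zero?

C

Divergence at each region's feature centre — A: about +6, B: about +4, C: about -2, D: about -3. Region C is closest to zero.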